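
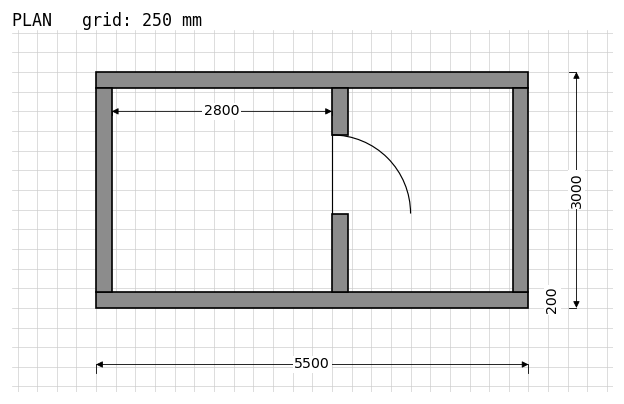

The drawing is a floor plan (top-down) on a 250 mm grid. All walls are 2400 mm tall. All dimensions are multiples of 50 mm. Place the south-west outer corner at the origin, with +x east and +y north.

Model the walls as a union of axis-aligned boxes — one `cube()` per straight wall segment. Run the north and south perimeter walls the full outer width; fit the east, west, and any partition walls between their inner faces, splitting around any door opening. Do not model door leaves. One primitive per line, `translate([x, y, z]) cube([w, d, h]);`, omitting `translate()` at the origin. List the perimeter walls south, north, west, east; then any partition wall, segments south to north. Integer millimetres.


cube([5500, 200, 2400]);
translate([0, 2800, 0]) cube([5500, 200, 2400]);
translate([0, 200, 0]) cube([200, 2600, 2400]);
translate([5300, 200, 0]) cube([200, 2600, 2400]);
translate([3000, 200, 0]) cube([200, 1000, 2400]);
translate([3000, 2200, 0]) cube([200, 600, 2400]);


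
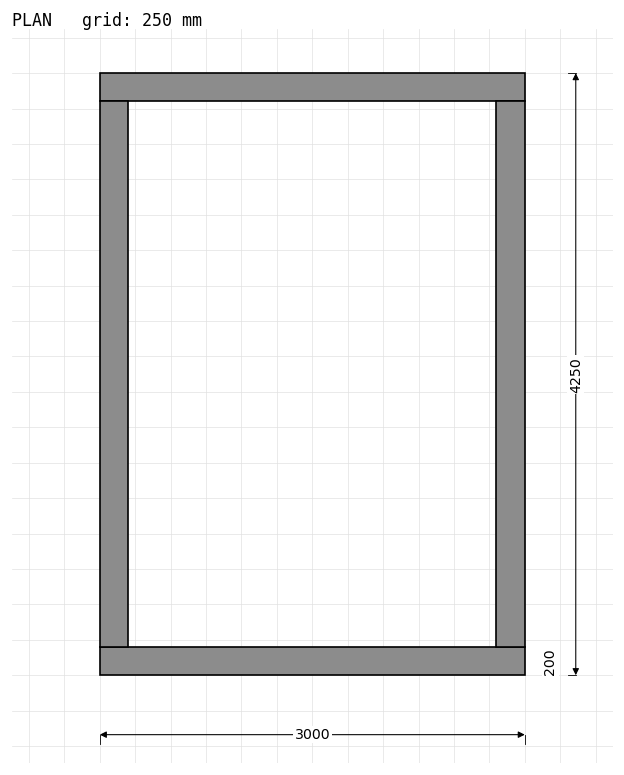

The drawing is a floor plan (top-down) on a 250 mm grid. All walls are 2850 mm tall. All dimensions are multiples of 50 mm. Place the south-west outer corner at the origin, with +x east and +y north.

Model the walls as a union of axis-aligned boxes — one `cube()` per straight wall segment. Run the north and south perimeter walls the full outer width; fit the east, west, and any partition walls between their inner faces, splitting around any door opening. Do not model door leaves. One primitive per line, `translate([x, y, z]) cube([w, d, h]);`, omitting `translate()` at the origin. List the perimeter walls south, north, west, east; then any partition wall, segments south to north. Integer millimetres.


cube([3000, 200, 2850]);
translate([0, 4050, 0]) cube([3000, 200, 2850]);
translate([0, 200, 0]) cube([200, 3850, 2850]);
translate([2800, 200, 0]) cube([200, 3850, 2850]);


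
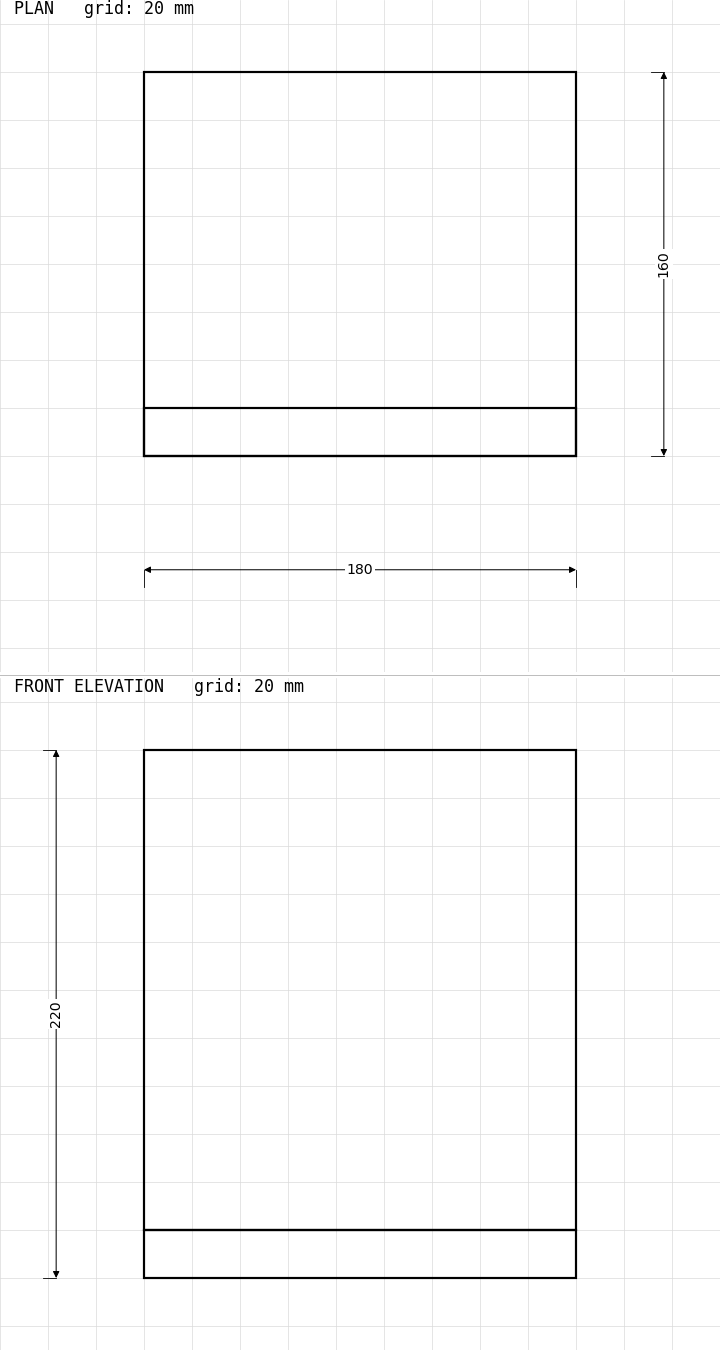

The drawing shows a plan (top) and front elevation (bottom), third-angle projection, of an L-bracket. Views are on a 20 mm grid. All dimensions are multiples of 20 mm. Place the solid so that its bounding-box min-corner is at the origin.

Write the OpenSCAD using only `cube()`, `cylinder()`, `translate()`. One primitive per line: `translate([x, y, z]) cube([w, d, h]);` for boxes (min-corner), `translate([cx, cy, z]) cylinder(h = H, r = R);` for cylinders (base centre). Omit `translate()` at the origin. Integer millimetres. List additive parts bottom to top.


cube([180, 160, 20]);
translate([0, 0, 20]) cube([180, 20, 200]);


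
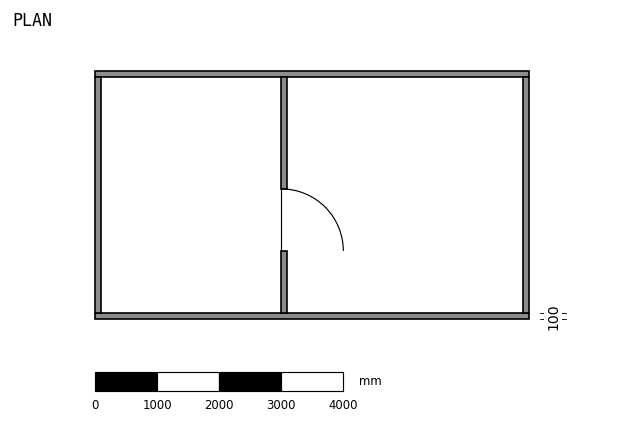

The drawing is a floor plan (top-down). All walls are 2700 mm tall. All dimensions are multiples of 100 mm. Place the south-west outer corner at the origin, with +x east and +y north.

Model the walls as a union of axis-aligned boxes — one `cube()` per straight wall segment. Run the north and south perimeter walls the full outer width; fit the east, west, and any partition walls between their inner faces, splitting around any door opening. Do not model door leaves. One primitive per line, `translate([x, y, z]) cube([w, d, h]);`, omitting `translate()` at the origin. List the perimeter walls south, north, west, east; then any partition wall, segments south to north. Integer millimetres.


cube([7000, 100, 2700]);
translate([0, 3900, 0]) cube([7000, 100, 2700]);
translate([0, 100, 0]) cube([100, 3800, 2700]);
translate([6900, 100, 0]) cube([100, 3800, 2700]);
translate([3000, 100, 0]) cube([100, 1000, 2700]);
translate([3000, 2100, 0]) cube([100, 1800, 2700]);


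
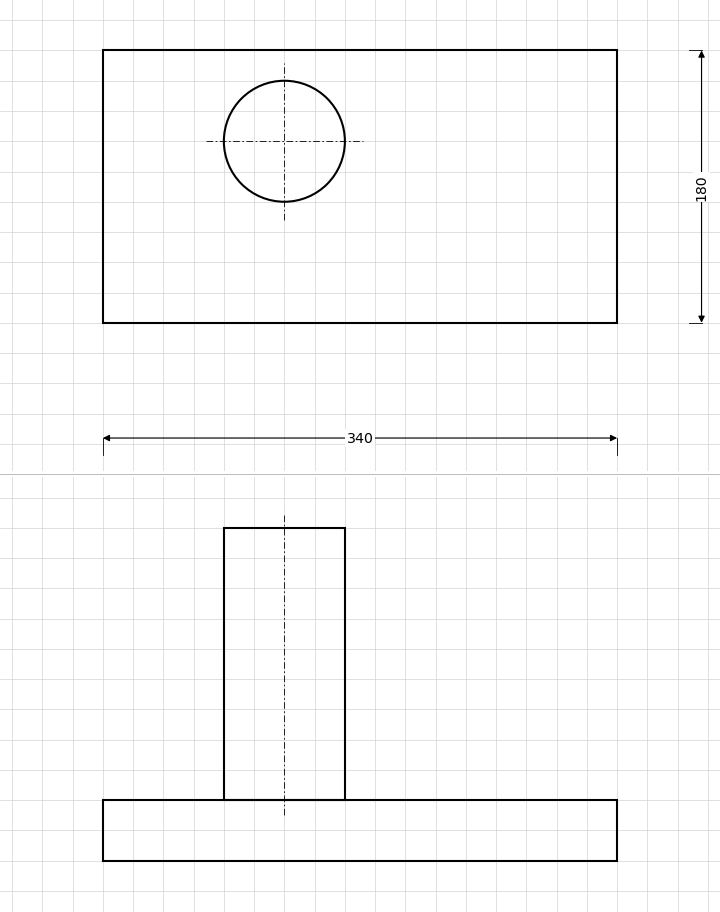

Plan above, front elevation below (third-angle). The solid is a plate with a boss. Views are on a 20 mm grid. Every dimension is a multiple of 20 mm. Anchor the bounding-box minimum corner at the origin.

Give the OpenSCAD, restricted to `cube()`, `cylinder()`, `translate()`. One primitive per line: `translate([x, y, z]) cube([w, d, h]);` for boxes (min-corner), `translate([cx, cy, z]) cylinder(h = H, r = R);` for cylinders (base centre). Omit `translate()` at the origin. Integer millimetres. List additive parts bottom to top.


cube([340, 180, 40]);
translate([120, 120, 40]) cylinder(h = 180, r = 40);


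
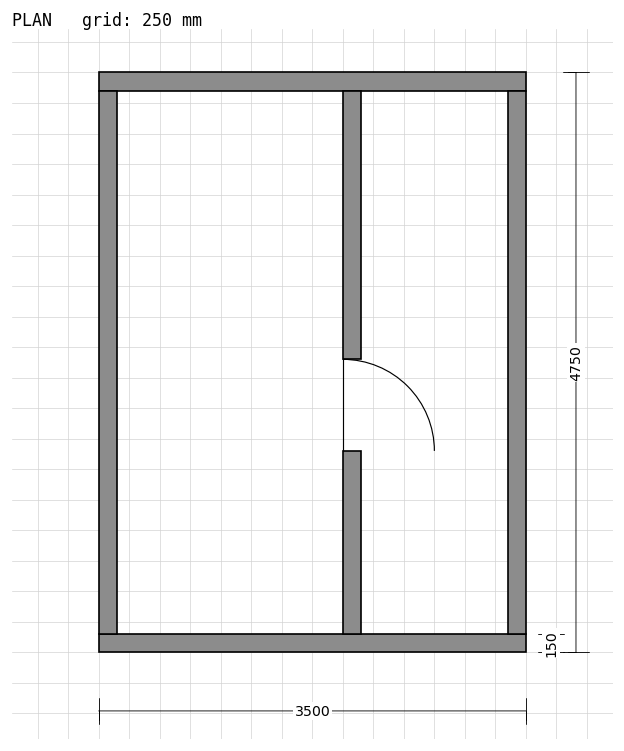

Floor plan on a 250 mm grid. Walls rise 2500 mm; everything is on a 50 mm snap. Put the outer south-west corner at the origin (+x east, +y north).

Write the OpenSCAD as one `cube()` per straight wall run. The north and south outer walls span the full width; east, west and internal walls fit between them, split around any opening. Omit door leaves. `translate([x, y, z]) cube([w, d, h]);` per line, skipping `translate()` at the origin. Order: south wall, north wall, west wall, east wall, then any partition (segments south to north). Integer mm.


cube([3500, 150, 2500]);
translate([0, 4600, 0]) cube([3500, 150, 2500]);
translate([0, 150, 0]) cube([150, 4450, 2500]);
translate([3350, 150, 0]) cube([150, 4450, 2500]);
translate([2000, 150, 0]) cube([150, 1500, 2500]);
translate([2000, 2400, 0]) cube([150, 2200, 2500]);


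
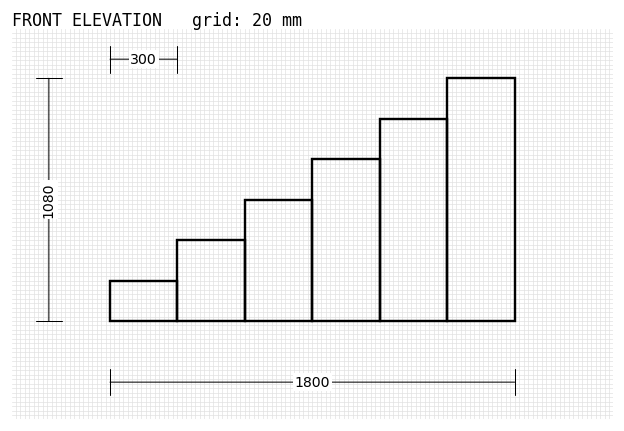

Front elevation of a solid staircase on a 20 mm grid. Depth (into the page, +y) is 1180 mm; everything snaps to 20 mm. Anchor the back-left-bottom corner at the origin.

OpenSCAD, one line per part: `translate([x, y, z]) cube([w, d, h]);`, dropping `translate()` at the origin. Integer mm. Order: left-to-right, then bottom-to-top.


cube([300, 1180, 180]);
translate([300, 0, 0]) cube([300, 1180, 360]);
translate([600, 0, 0]) cube([300, 1180, 540]);
translate([900, 0, 0]) cube([300, 1180, 720]);
translate([1200, 0, 0]) cube([300, 1180, 900]);
translate([1500, 0, 0]) cube([300, 1180, 1080]);


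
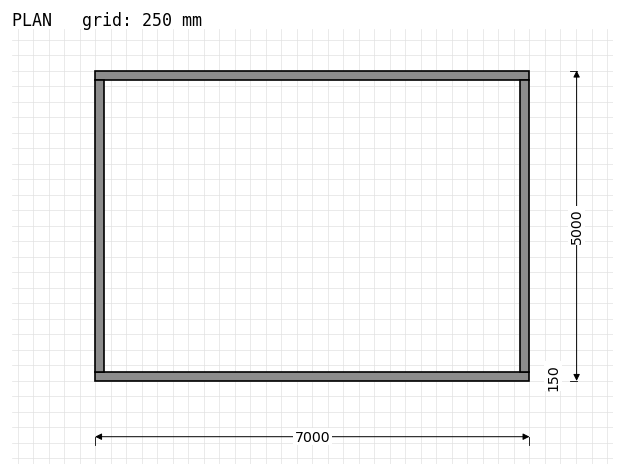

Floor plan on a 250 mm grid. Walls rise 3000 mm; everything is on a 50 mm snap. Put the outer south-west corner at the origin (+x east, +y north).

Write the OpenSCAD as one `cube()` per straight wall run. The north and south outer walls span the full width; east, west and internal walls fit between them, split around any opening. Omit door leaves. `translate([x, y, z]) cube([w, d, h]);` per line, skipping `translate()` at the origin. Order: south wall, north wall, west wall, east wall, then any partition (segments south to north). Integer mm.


cube([7000, 150, 3000]);
translate([0, 4850, 0]) cube([7000, 150, 3000]);
translate([0, 150, 0]) cube([150, 4700, 3000]);
translate([6850, 150, 0]) cube([150, 4700, 3000]);


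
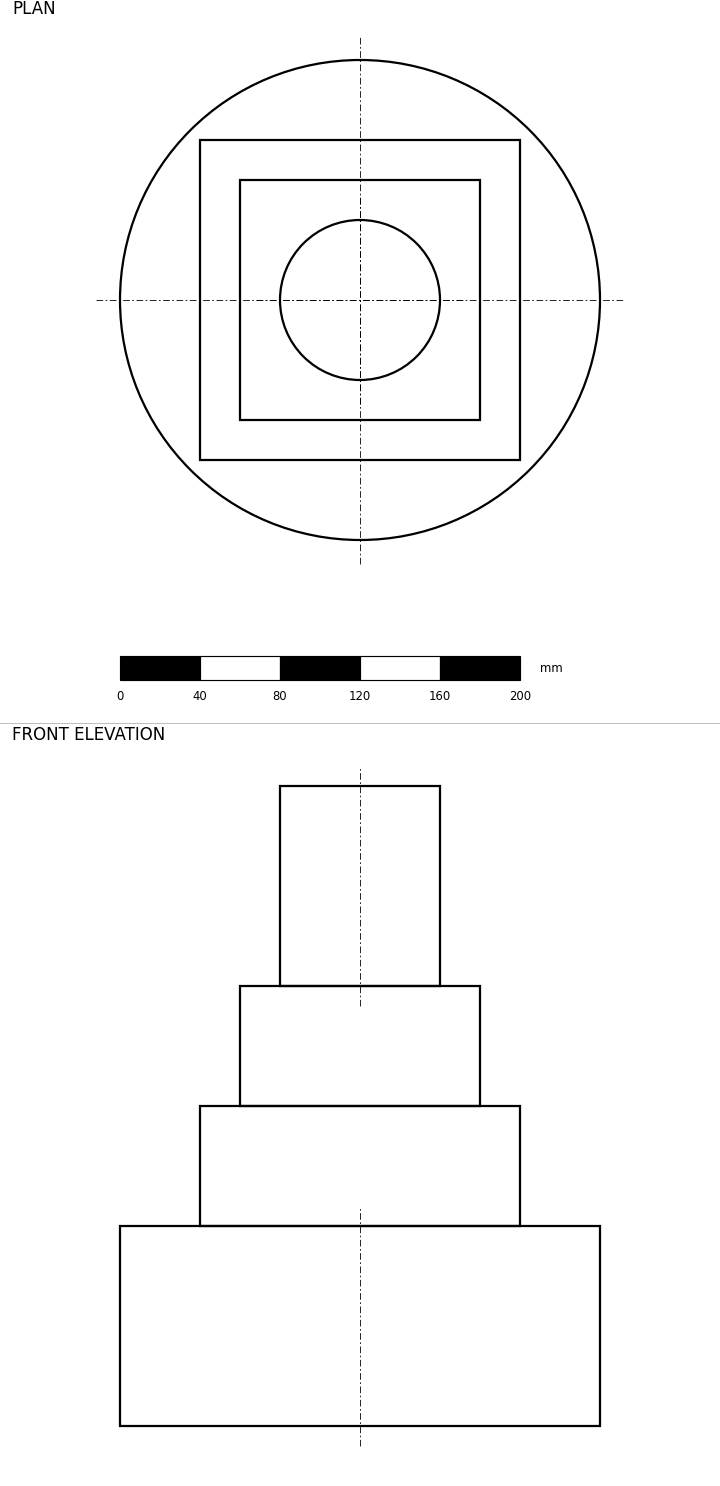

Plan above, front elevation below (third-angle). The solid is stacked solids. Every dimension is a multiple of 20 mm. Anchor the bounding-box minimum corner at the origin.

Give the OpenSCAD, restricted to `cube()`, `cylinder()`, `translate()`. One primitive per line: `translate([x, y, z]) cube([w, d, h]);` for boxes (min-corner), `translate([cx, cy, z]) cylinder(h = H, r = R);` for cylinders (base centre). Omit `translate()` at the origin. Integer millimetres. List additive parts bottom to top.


translate([120, 120, 0]) cylinder(h = 100, r = 120);
translate([40, 40, 100]) cube([160, 160, 60]);
translate([60, 60, 160]) cube([120, 120, 60]);
translate([120, 120, 220]) cylinder(h = 100, r = 40);


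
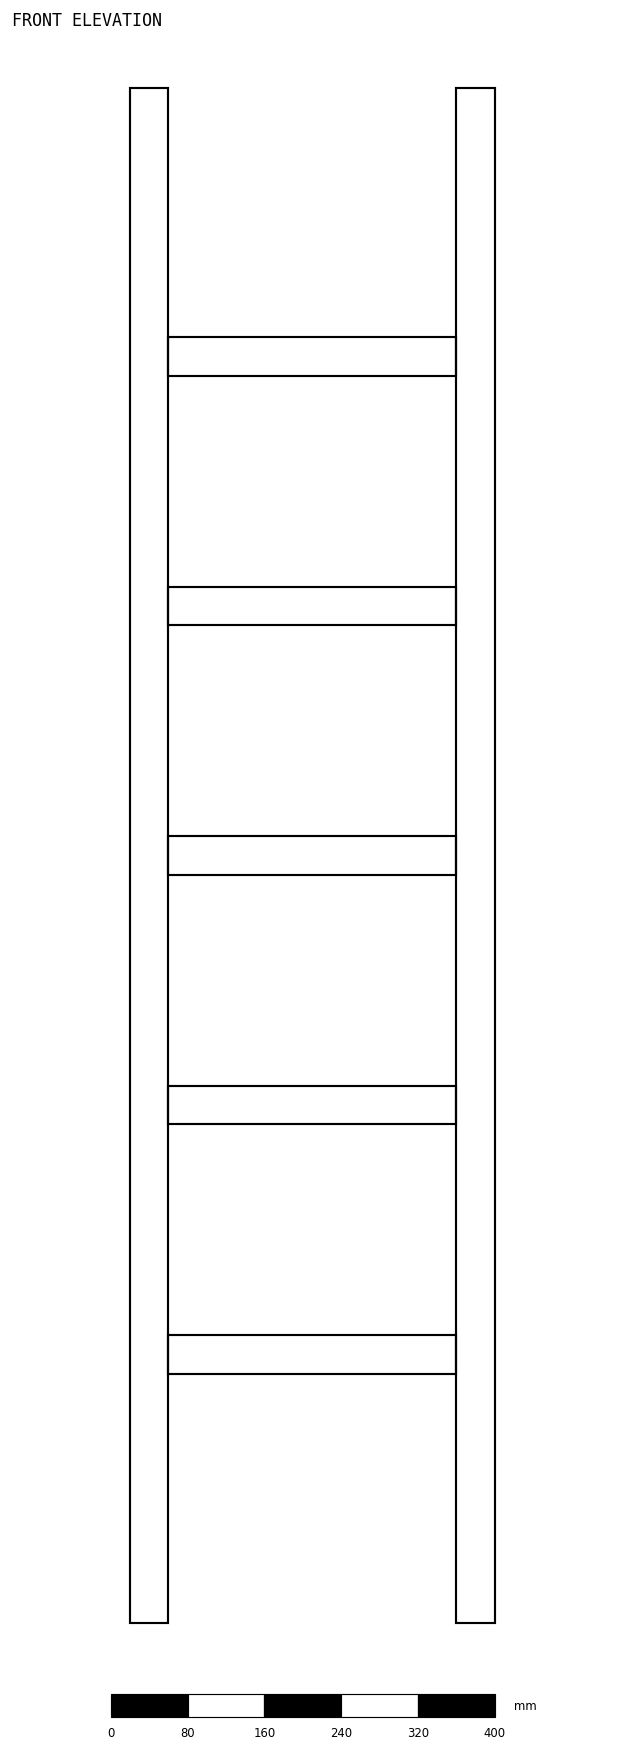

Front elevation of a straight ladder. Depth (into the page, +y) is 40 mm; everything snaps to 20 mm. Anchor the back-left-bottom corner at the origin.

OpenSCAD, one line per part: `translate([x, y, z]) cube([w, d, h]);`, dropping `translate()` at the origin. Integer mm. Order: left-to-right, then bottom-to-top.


cube([40, 40, 1600]);
translate([40, 0, 260]) cube([300, 40, 40]);
translate([40, 0, 520]) cube([300, 40, 40]);
translate([40, 0, 780]) cube([300, 40, 40]);
translate([40, 0, 1040]) cube([300, 40, 40]);
translate([40, 0, 1300]) cube([300, 40, 40]);
translate([340, 0, 0]) cube([40, 40, 1600]);


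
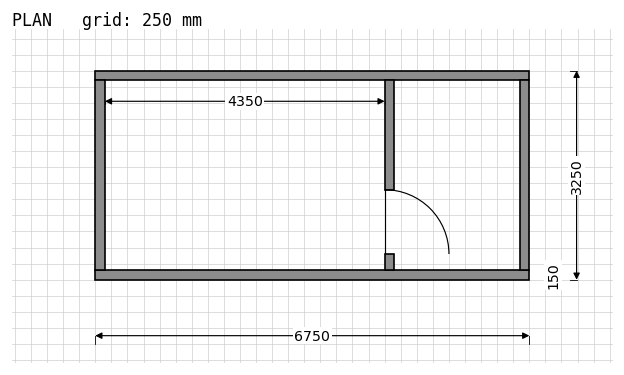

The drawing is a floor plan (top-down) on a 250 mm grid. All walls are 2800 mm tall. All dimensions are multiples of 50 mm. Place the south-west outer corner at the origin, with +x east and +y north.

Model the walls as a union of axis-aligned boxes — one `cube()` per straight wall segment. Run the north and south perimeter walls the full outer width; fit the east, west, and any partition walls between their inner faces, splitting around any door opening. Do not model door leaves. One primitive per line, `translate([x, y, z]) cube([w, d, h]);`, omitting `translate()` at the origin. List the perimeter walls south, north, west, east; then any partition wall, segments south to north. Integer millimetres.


cube([6750, 150, 2800]);
translate([0, 3100, 0]) cube([6750, 150, 2800]);
translate([0, 150, 0]) cube([150, 2950, 2800]);
translate([6600, 150, 0]) cube([150, 2950, 2800]);
translate([4500, 150, 0]) cube([150, 250, 2800]);
translate([4500, 1400, 0]) cube([150, 1700, 2800]);


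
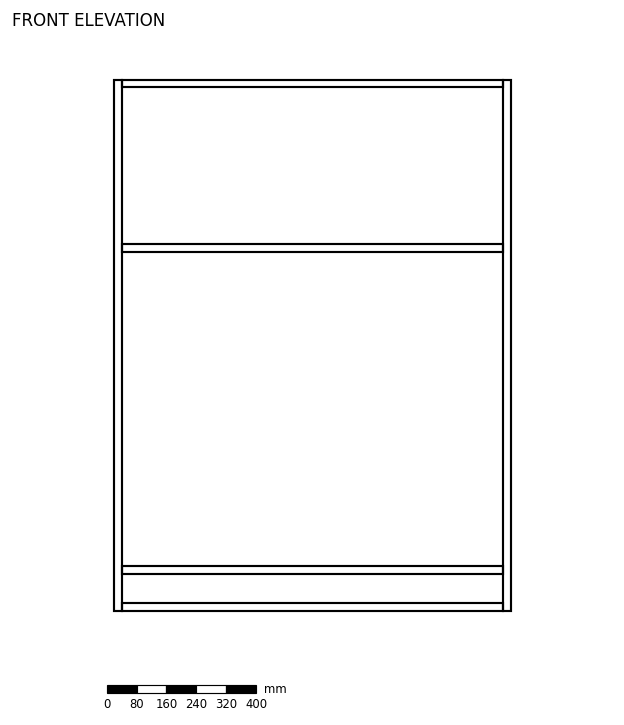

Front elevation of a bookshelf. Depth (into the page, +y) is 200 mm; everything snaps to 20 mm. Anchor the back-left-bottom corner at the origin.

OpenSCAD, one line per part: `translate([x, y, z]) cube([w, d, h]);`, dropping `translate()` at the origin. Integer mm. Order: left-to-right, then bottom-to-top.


cube([20, 200, 1420]);
translate([20, 0, 0]) cube([1020, 200, 20]);
translate([20, 0, 100]) cube([1020, 200, 20]);
translate([20, 0, 960]) cube([1020, 200, 20]);
translate([20, 0, 1400]) cube([1020, 200, 20]);
translate([1040, 0, 0]) cube([20, 200, 1420]);


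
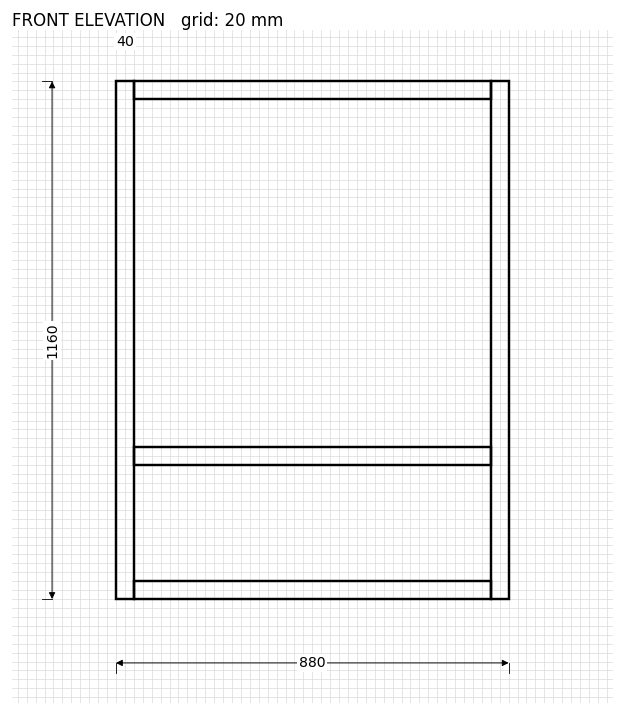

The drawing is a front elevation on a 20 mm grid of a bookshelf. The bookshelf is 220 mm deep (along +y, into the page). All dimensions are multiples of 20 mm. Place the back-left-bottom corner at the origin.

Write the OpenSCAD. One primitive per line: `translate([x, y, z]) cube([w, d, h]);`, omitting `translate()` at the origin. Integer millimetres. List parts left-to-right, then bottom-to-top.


cube([40, 220, 1160]);
translate([40, 0, 0]) cube([800, 220, 40]);
translate([40, 0, 300]) cube([800, 220, 40]);
translate([40, 0, 1120]) cube([800, 220, 40]);
translate([840, 0, 0]) cube([40, 220, 1160]);


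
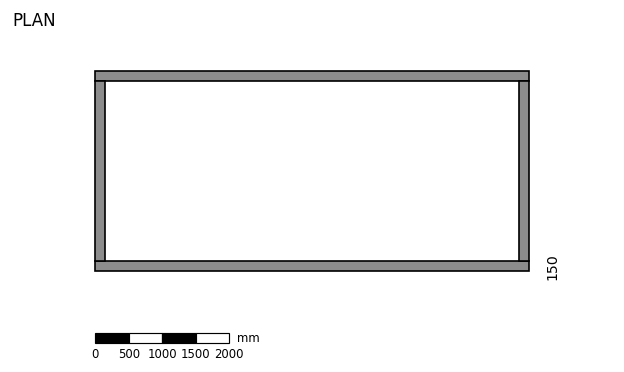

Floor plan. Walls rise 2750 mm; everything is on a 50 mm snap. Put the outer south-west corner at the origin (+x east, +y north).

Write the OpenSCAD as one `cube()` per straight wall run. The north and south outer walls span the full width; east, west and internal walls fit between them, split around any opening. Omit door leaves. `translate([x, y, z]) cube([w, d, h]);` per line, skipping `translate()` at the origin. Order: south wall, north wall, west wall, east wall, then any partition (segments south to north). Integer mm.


cube([6500, 150, 2750]);
translate([0, 2850, 0]) cube([6500, 150, 2750]);
translate([0, 150, 0]) cube([150, 2700, 2750]);
translate([6350, 150, 0]) cube([150, 2700, 2750]);


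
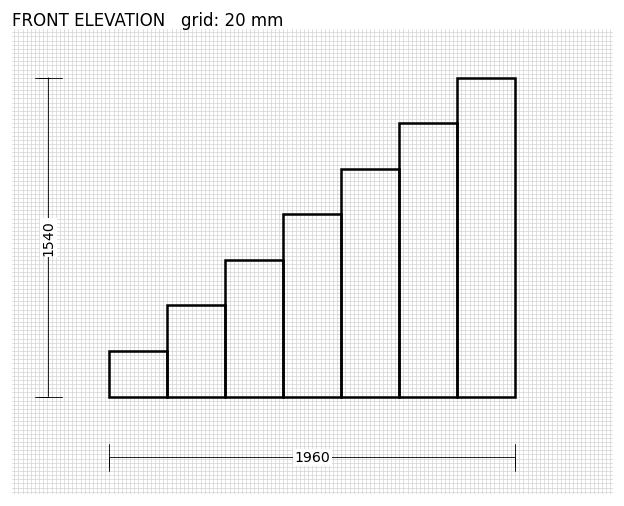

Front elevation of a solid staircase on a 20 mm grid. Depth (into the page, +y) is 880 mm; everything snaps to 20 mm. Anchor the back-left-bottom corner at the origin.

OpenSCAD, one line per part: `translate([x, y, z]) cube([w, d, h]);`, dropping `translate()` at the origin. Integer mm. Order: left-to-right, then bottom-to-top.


cube([280, 880, 220]);
translate([280, 0, 0]) cube([280, 880, 440]);
translate([560, 0, 0]) cube([280, 880, 660]);
translate([840, 0, 0]) cube([280, 880, 880]);
translate([1120, 0, 0]) cube([280, 880, 1100]);
translate([1400, 0, 0]) cube([280, 880, 1320]);
translate([1680, 0, 0]) cube([280, 880, 1540]);


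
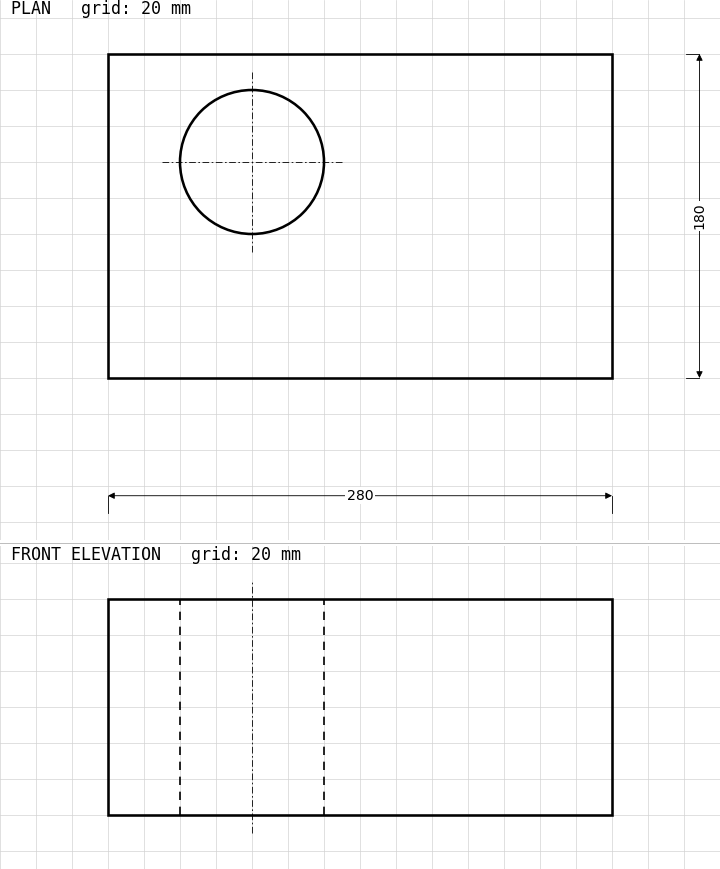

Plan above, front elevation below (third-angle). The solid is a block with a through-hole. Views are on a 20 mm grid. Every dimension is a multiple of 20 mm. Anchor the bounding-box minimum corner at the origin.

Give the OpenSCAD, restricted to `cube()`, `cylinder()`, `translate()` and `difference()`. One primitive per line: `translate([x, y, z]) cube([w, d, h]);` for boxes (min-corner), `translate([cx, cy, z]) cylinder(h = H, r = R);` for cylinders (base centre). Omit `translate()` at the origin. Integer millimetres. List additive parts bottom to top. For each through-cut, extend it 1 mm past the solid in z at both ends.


difference() {
  cube([280, 180, 120]);
  translate([80, 120, -1]) cylinder(h = 122, r = 40);
}


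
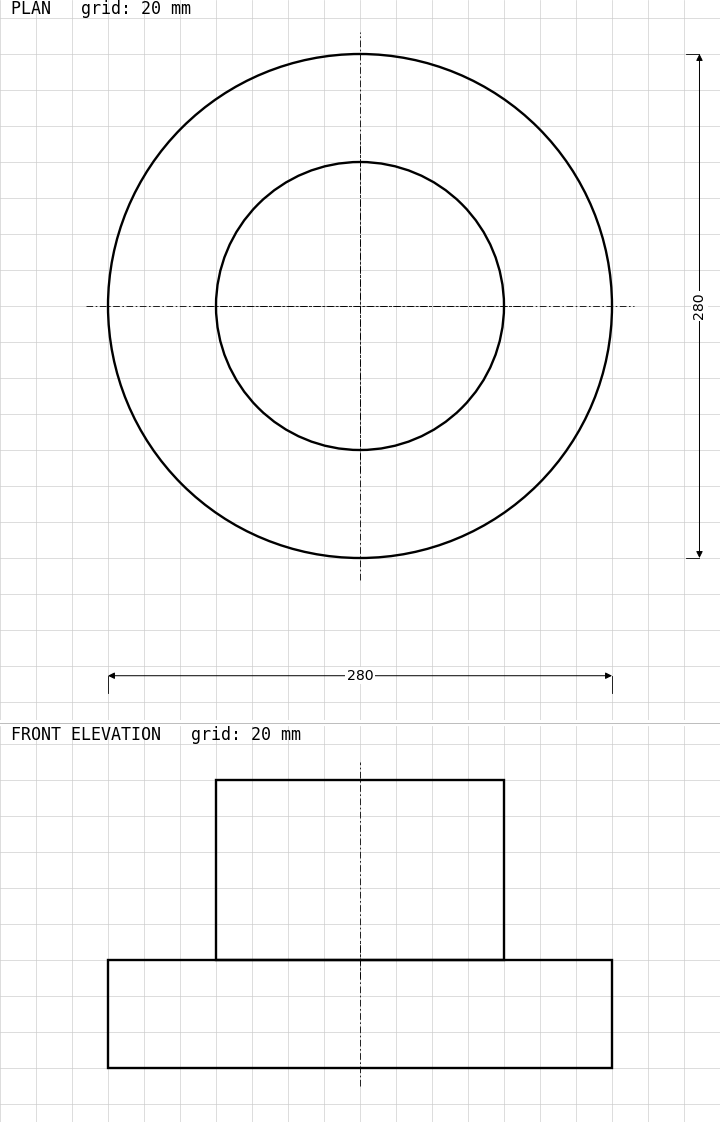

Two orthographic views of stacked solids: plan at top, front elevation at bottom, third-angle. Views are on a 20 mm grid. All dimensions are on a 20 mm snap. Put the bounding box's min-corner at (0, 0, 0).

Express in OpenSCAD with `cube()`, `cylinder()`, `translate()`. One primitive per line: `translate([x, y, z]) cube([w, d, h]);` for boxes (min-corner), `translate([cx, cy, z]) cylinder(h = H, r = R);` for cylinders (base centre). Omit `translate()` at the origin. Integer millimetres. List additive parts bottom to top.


translate([140, 140, 0]) cylinder(h = 60, r = 140);
translate([140, 140, 60]) cylinder(h = 100, r = 80);


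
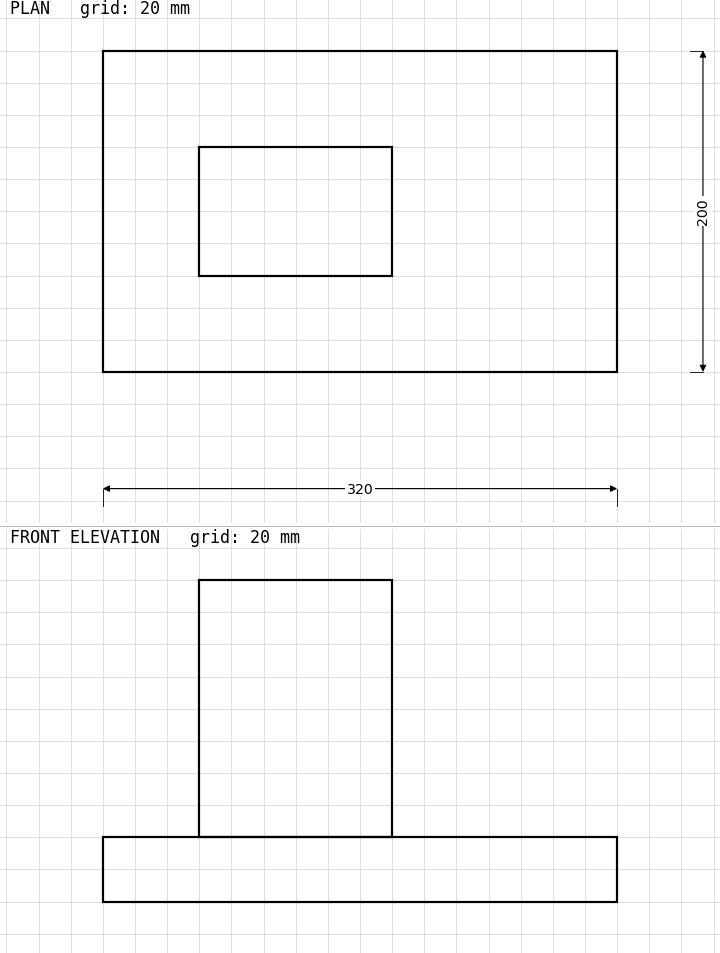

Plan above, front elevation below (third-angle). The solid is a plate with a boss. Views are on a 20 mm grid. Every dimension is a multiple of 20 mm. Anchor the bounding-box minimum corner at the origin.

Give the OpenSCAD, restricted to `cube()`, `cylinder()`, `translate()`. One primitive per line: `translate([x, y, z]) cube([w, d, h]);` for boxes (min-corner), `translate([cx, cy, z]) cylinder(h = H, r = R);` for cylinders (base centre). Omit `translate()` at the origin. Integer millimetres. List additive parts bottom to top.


cube([320, 200, 40]);
translate([60, 60, 40]) cube([120, 80, 160]);


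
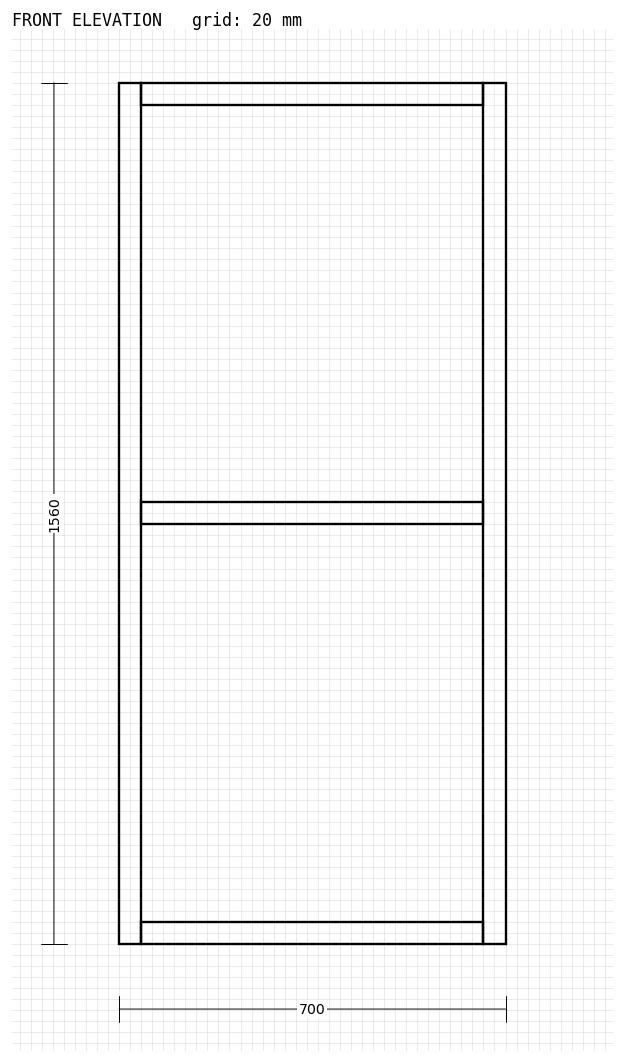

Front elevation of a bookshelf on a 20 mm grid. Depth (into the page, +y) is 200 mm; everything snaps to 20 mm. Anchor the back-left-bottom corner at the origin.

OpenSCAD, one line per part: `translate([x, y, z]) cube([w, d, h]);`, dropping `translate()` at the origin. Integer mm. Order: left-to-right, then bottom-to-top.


cube([40, 200, 1560]);
translate([40, 0, 0]) cube([620, 200, 40]);
translate([40, 0, 760]) cube([620, 200, 40]);
translate([40, 0, 1520]) cube([620, 200, 40]);
translate([660, 0, 0]) cube([40, 200, 1560]);


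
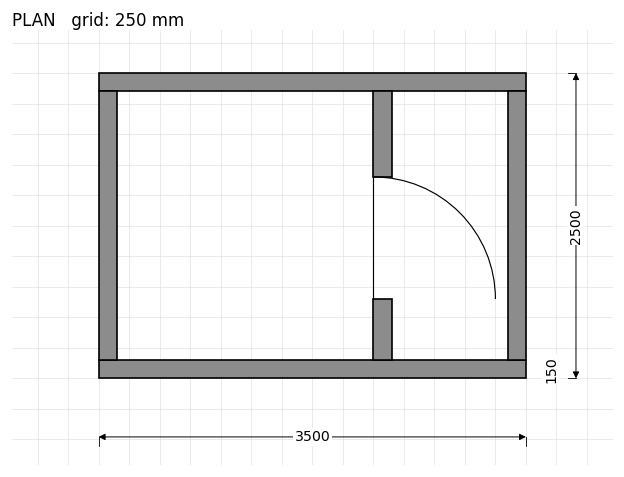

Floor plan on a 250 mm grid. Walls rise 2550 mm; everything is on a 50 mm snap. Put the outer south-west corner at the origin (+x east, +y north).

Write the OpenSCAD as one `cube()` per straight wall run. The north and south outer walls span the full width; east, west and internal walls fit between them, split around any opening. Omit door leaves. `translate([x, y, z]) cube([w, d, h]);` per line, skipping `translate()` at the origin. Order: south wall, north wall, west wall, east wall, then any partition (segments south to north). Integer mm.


cube([3500, 150, 2550]);
translate([0, 2350, 0]) cube([3500, 150, 2550]);
translate([0, 150, 0]) cube([150, 2200, 2550]);
translate([3350, 150, 0]) cube([150, 2200, 2550]);
translate([2250, 150, 0]) cube([150, 500, 2550]);
translate([2250, 1650, 0]) cube([150, 700, 2550]);


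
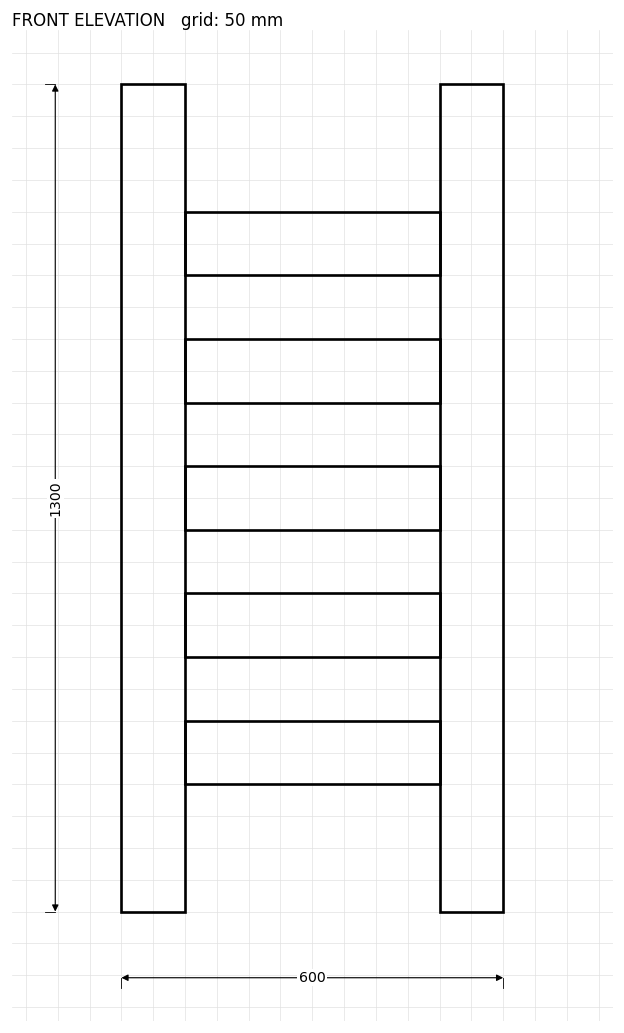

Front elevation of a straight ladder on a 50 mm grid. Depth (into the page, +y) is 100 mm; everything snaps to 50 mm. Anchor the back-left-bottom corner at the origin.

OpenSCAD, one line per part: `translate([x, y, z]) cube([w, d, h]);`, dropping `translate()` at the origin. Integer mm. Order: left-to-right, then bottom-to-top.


cube([100, 100, 1300]);
translate([100, 0, 200]) cube([400, 100, 100]);
translate([100, 0, 400]) cube([400, 100, 100]);
translate([100, 0, 600]) cube([400, 100, 100]);
translate([100, 0, 800]) cube([400, 100, 100]);
translate([100, 0, 1000]) cube([400, 100, 100]);
translate([500, 0, 0]) cube([100, 100, 1300]);


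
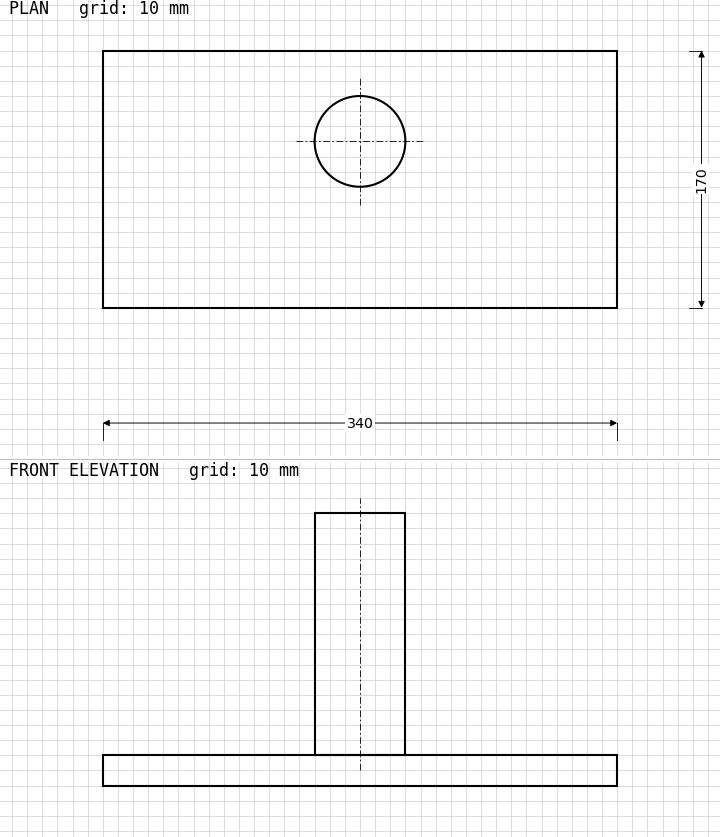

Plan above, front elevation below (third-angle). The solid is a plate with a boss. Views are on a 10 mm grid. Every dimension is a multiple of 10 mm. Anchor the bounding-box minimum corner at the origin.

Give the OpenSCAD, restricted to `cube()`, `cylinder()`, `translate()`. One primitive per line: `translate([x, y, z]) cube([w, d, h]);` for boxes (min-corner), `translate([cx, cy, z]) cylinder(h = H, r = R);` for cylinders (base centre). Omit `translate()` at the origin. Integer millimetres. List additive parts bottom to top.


cube([340, 170, 20]);
translate([170, 110, 20]) cylinder(h = 160, r = 30);


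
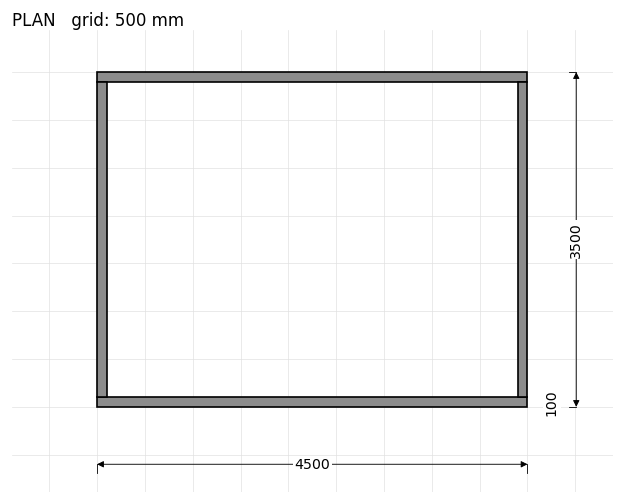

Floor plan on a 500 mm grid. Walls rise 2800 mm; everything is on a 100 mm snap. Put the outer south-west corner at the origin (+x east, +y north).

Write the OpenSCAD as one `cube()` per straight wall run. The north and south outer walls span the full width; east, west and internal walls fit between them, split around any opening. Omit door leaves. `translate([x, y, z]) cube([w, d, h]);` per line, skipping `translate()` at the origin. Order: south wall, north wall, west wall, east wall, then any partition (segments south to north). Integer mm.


cube([4500, 100, 2800]);
translate([0, 3400, 0]) cube([4500, 100, 2800]);
translate([0, 100, 0]) cube([100, 3300, 2800]);
translate([4400, 100, 0]) cube([100, 3300, 2800]);


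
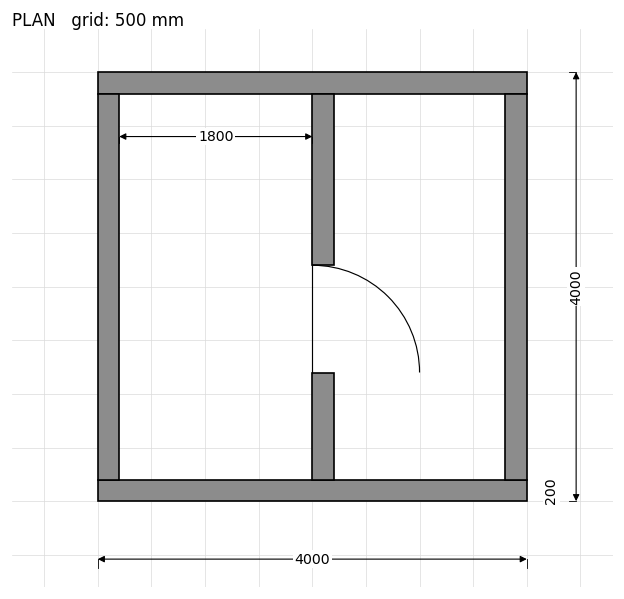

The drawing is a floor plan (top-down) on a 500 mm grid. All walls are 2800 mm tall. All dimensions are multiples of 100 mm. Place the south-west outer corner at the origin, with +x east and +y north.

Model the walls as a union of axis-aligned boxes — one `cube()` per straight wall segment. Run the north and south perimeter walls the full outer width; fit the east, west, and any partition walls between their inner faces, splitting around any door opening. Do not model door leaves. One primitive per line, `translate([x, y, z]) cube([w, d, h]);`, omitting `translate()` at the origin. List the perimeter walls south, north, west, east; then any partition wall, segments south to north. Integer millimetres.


cube([4000, 200, 2800]);
translate([0, 3800, 0]) cube([4000, 200, 2800]);
translate([0, 200, 0]) cube([200, 3600, 2800]);
translate([3800, 200, 0]) cube([200, 3600, 2800]);
translate([2000, 200, 0]) cube([200, 1000, 2800]);
translate([2000, 2200, 0]) cube([200, 1600, 2800]);


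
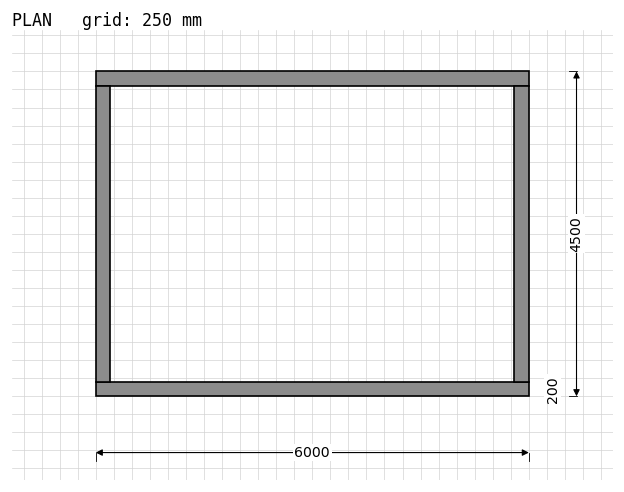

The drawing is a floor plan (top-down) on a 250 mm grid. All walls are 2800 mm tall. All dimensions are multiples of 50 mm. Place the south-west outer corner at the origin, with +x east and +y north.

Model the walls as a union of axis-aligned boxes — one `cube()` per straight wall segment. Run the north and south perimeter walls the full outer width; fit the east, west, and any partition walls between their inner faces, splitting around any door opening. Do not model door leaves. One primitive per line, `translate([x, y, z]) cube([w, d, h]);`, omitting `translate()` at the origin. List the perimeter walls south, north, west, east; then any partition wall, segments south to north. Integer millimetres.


cube([6000, 200, 2800]);
translate([0, 4300, 0]) cube([6000, 200, 2800]);
translate([0, 200, 0]) cube([200, 4100, 2800]);
translate([5800, 200, 0]) cube([200, 4100, 2800]);


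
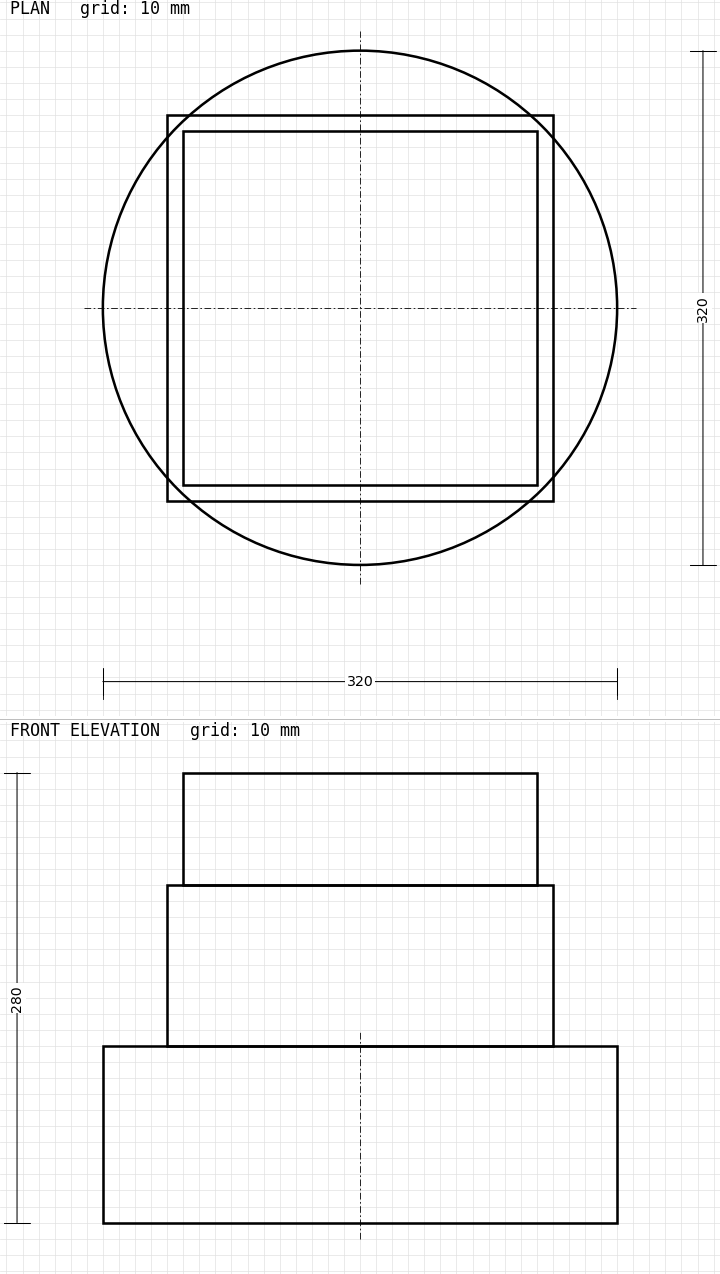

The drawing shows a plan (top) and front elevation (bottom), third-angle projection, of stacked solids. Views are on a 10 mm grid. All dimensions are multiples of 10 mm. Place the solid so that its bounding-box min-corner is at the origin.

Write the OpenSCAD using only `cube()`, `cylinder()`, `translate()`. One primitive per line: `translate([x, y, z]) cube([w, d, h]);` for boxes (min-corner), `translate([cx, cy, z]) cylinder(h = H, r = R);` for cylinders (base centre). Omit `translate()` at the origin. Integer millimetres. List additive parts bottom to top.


translate([160, 160, 0]) cylinder(h = 110, r = 160);
translate([40, 40, 110]) cube([240, 240, 100]);
translate([50, 50, 210]) cube([220, 220, 70]);


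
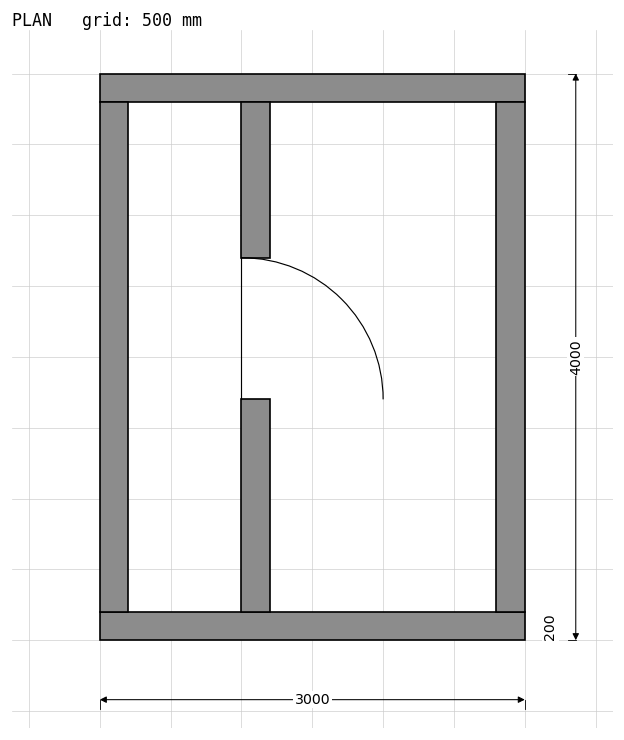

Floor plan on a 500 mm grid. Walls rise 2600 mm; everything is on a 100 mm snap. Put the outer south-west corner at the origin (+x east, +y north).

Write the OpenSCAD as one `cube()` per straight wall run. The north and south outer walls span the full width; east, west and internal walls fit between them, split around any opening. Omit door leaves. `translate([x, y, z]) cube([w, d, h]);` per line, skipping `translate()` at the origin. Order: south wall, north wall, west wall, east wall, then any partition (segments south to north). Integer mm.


cube([3000, 200, 2600]);
translate([0, 3800, 0]) cube([3000, 200, 2600]);
translate([0, 200, 0]) cube([200, 3600, 2600]);
translate([2800, 200, 0]) cube([200, 3600, 2600]);
translate([1000, 200, 0]) cube([200, 1500, 2600]);
translate([1000, 2700, 0]) cube([200, 1100, 2600]);


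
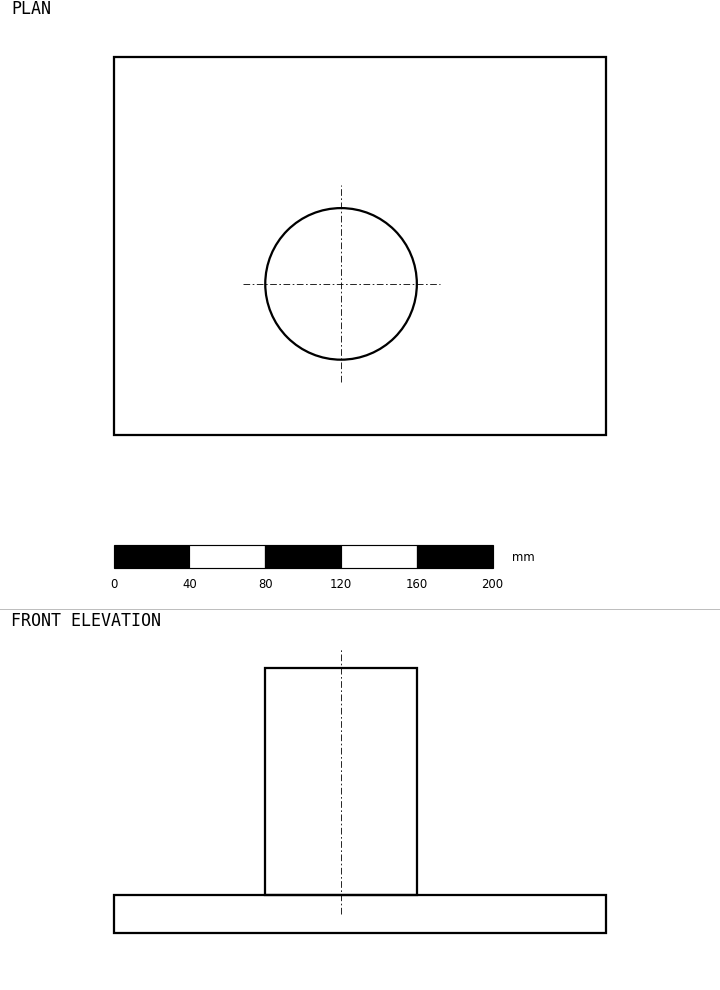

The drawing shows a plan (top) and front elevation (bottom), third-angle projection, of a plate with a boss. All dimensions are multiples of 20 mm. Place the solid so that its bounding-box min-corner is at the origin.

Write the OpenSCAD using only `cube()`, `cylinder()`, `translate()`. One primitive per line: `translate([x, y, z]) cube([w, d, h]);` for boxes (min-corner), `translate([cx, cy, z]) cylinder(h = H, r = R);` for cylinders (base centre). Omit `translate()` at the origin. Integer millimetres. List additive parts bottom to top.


cube([260, 200, 20]);
translate([120, 80, 20]) cylinder(h = 120, r = 40);


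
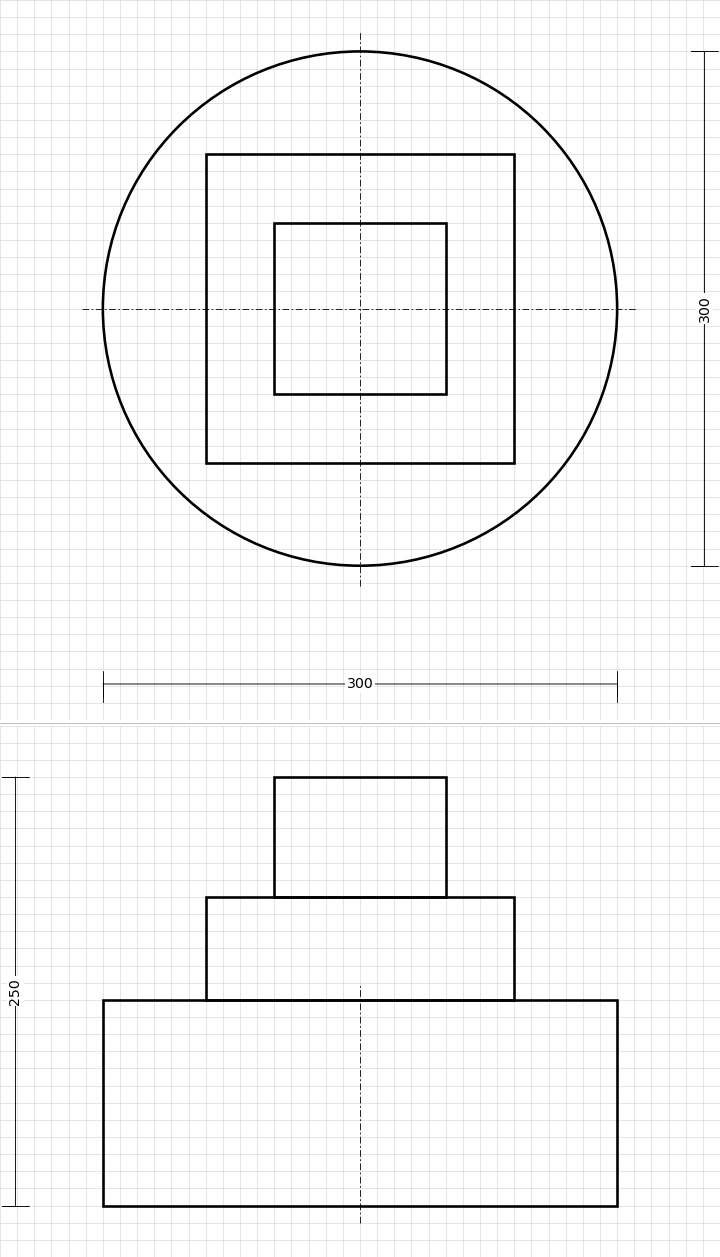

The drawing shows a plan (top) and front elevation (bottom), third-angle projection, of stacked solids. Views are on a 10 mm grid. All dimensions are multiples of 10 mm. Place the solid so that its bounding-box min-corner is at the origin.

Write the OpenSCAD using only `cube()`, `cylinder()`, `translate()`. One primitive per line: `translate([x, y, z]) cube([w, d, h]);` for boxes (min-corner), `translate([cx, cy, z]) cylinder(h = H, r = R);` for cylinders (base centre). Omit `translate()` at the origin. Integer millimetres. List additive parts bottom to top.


translate([150, 150, 0]) cylinder(h = 120, r = 150);
translate([60, 60, 120]) cube([180, 180, 60]);
translate([100, 100, 180]) cube([100, 100, 70]);


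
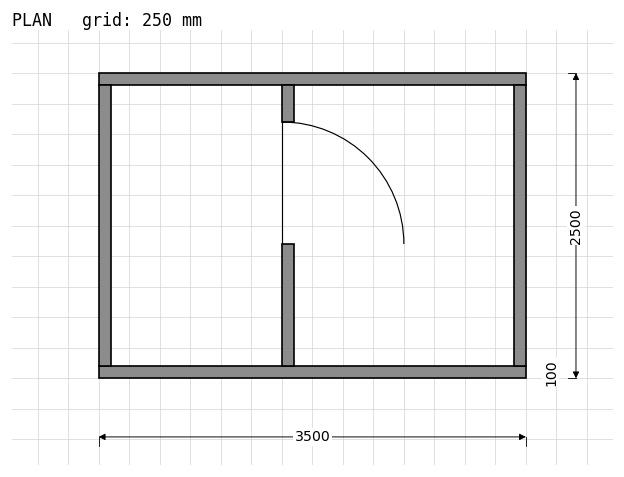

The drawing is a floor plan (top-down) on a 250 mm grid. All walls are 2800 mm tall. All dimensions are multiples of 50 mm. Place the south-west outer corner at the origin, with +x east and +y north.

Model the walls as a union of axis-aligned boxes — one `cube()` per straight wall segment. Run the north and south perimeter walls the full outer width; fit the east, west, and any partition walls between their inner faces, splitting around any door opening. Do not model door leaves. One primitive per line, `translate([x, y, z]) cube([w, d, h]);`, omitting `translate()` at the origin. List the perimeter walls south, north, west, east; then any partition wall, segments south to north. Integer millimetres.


cube([3500, 100, 2800]);
translate([0, 2400, 0]) cube([3500, 100, 2800]);
translate([0, 100, 0]) cube([100, 2300, 2800]);
translate([3400, 100, 0]) cube([100, 2300, 2800]);
translate([1500, 100, 0]) cube([100, 1000, 2800]);
translate([1500, 2100, 0]) cube([100, 300, 2800]);


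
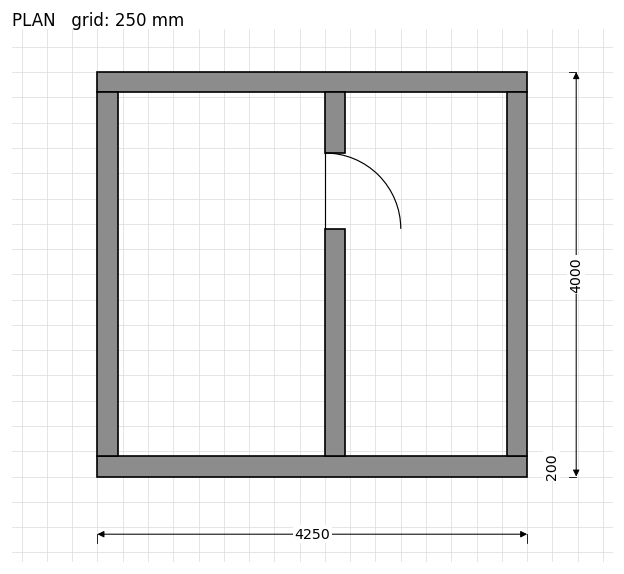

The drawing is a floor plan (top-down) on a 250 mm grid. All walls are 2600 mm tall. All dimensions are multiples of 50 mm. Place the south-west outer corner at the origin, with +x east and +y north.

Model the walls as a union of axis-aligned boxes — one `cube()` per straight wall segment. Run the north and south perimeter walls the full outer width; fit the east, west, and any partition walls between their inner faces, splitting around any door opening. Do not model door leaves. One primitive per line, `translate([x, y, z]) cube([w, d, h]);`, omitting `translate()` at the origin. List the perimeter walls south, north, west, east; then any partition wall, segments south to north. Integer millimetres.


cube([4250, 200, 2600]);
translate([0, 3800, 0]) cube([4250, 200, 2600]);
translate([0, 200, 0]) cube([200, 3600, 2600]);
translate([4050, 200, 0]) cube([200, 3600, 2600]);
translate([2250, 200, 0]) cube([200, 2250, 2600]);
translate([2250, 3200, 0]) cube([200, 600, 2600]);


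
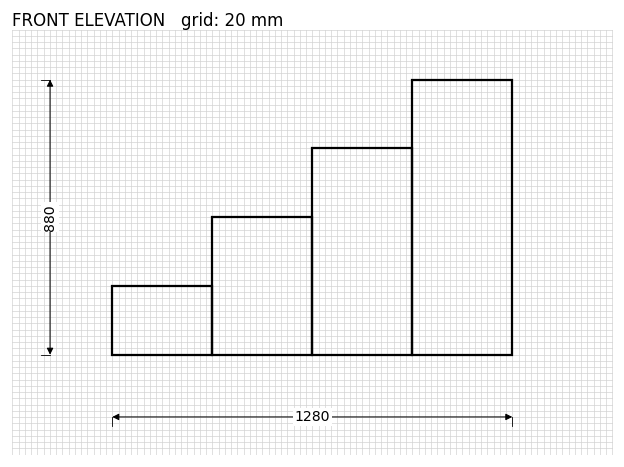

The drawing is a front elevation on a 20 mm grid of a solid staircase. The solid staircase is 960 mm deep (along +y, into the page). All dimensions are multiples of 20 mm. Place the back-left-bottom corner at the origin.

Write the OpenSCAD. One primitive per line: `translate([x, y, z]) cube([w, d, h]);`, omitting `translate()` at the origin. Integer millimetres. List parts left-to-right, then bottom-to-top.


cube([320, 960, 220]);
translate([320, 0, 0]) cube([320, 960, 440]);
translate([640, 0, 0]) cube([320, 960, 660]);
translate([960, 0, 0]) cube([320, 960, 880]);


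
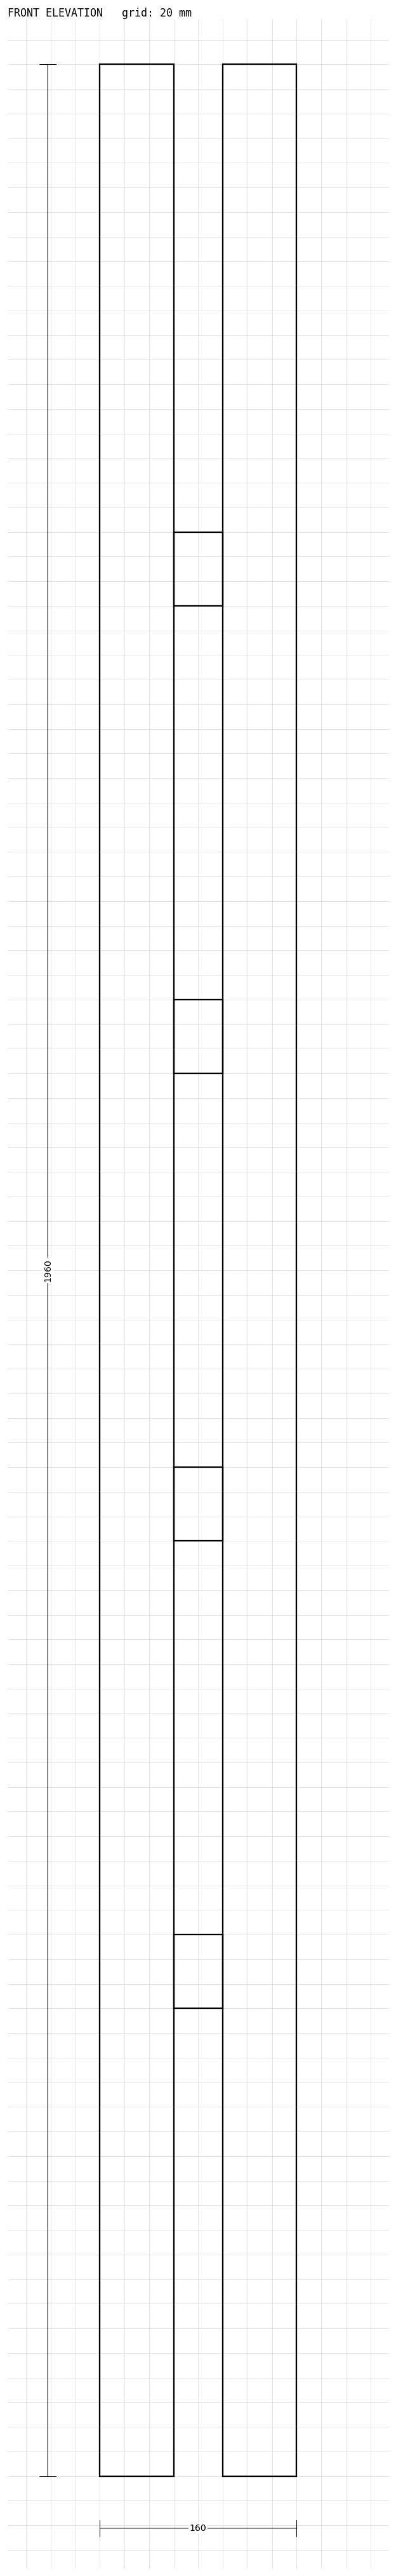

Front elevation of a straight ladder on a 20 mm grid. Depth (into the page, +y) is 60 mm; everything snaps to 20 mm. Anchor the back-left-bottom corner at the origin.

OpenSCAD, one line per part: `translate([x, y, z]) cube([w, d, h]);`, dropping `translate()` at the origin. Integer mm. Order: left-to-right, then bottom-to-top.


cube([60, 60, 1960]);
translate([60, 0, 380]) cube([40, 60, 60]);
translate([60, 0, 760]) cube([40, 60, 60]);
translate([60, 0, 1140]) cube([40, 60, 60]);
translate([60, 0, 1520]) cube([40, 60, 60]);
translate([100, 0, 0]) cube([60, 60, 1960]);


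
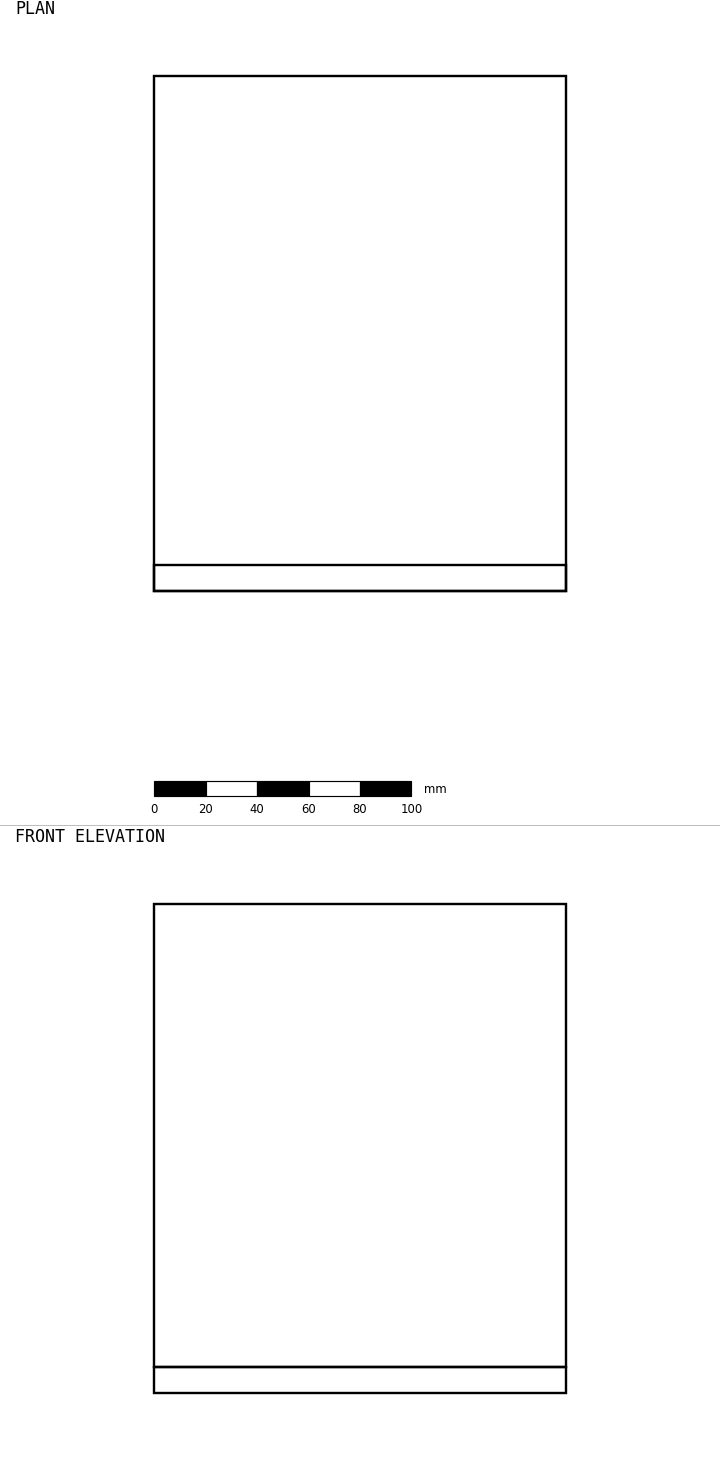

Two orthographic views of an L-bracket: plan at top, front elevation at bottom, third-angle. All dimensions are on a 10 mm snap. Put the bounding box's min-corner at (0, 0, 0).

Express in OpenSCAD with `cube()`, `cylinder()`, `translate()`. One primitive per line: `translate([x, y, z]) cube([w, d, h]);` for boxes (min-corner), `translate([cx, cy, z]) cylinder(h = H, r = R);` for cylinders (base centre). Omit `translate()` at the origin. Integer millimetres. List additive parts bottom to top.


cube([160, 200, 10]);
translate([0, 0, 10]) cube([160, 10, 180]);


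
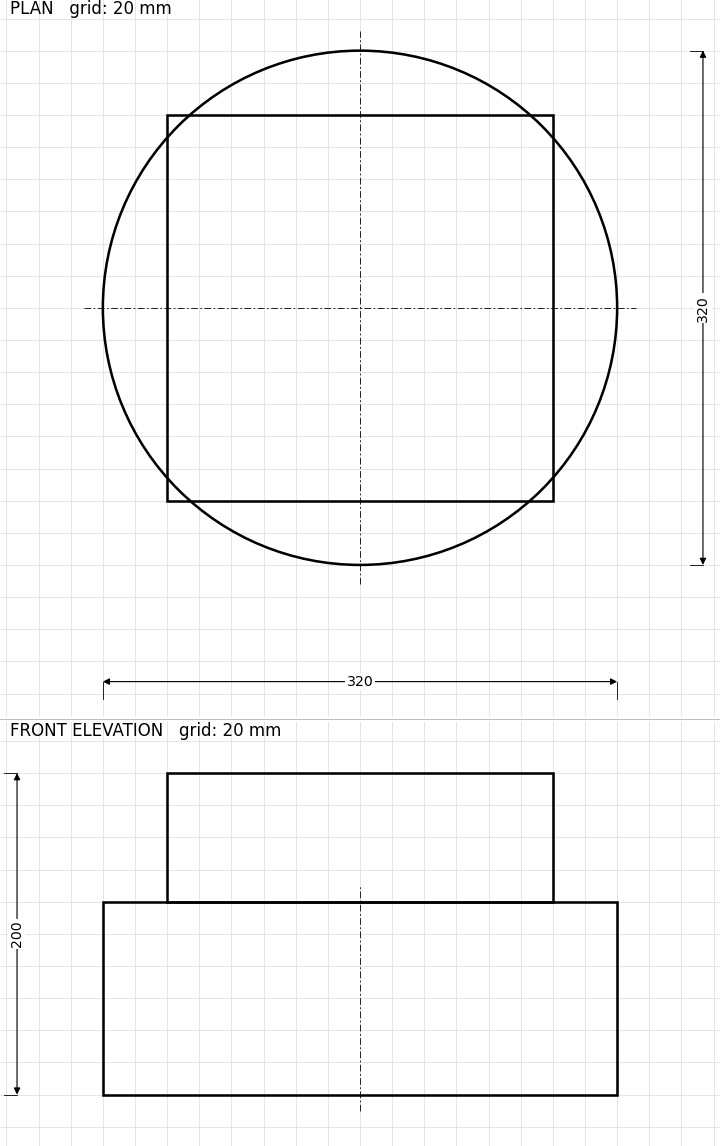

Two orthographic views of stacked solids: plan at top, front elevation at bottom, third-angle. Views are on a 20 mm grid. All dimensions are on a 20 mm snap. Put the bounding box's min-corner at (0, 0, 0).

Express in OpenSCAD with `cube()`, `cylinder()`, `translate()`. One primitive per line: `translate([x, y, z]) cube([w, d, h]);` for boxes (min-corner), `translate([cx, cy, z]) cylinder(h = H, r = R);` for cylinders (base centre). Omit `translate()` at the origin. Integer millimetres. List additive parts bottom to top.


translate([160, 160, 0]) cylinder(h = 120, r = 160);
translate([40, 40, 120]) cube([240, 240, 80]);


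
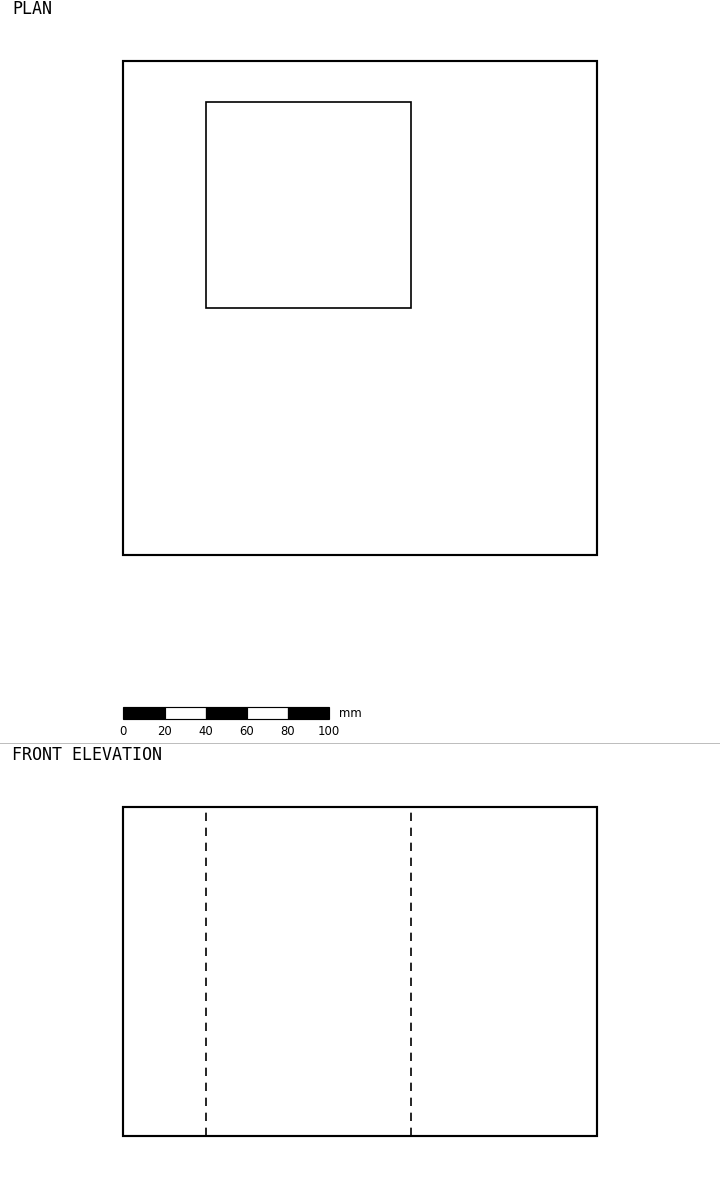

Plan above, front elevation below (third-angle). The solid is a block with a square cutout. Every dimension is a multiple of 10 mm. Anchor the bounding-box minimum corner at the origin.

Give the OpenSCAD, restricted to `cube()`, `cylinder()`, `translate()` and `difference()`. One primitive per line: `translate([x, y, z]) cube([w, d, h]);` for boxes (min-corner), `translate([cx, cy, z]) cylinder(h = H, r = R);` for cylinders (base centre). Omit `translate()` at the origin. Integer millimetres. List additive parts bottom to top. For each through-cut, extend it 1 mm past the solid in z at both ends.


difference() {
  cube([230, 240, 160]);
  translate([40, 120, -1]) cube([100, 100, 162]);
}


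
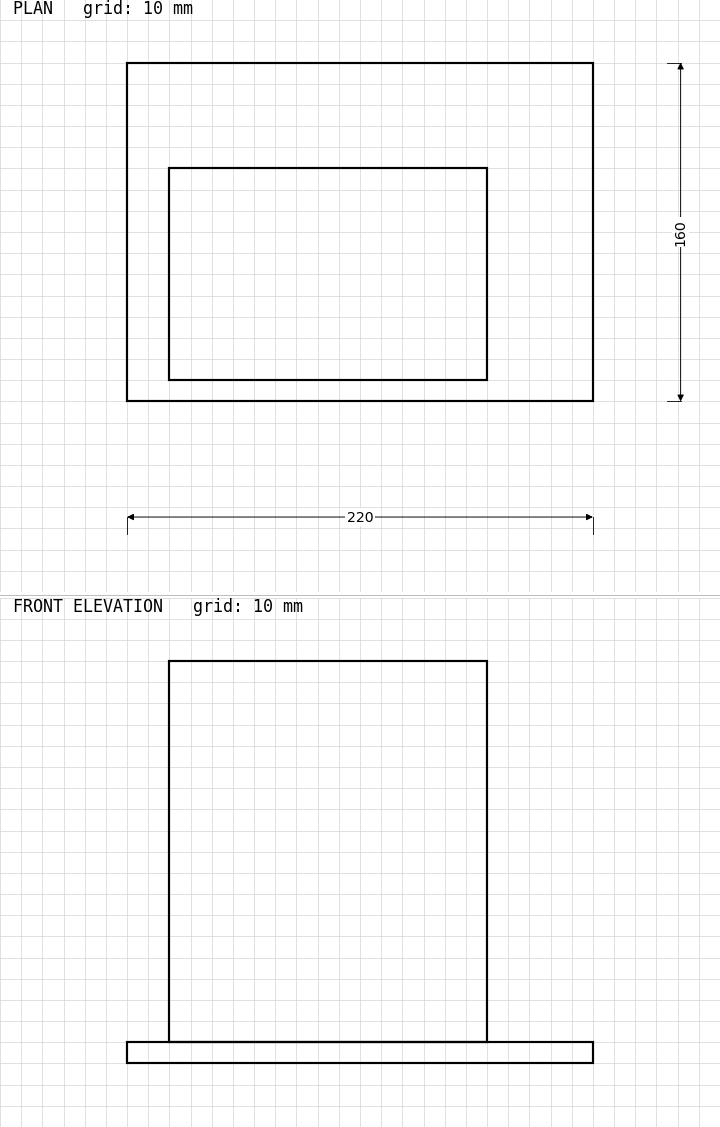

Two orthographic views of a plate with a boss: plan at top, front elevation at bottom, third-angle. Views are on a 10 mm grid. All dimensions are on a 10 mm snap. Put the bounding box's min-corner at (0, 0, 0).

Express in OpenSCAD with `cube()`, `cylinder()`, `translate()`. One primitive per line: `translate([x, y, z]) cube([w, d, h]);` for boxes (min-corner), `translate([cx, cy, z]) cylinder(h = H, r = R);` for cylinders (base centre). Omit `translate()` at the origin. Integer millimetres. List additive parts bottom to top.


cube([220, 160, 10]);
translate([20, 10, 10]) cube([150, 100, 180]);
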